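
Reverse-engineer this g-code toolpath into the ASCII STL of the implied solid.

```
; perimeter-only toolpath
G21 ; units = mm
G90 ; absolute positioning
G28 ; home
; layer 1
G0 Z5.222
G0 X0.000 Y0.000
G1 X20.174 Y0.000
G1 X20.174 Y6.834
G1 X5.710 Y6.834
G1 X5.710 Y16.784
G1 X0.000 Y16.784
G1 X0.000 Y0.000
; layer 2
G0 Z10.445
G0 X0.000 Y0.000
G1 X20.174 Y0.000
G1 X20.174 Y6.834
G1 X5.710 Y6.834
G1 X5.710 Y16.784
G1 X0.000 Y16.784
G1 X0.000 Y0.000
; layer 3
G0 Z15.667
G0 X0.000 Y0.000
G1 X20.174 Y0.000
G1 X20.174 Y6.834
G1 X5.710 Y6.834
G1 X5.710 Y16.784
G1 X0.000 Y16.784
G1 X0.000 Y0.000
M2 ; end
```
solid part
  facet normal 0.0000 0.0000 -1.0000
    outer loop
      vertex 20.174 6.834 0.000
      vertex 20.174 0.000 0.000
      vertex 0.000 0.000 0.000
    endloop
  endfacet
  facet normal 0.0000 0.0000 -1.0000
    outer loop
      vertex 5.710 6.834 0.000
      vertex 20.174 6.834 0.000
      vertex 0.000 0.000 0.000
    endloop
  endfacet
  facet normal 0.0000 0.0000 -1.0000
    outer loop
      vertex 5.710 16.784 0.000
      vertex 5.710 6.834 0.000
      vertex 0.000 0.000 0.000
    endloop
  endfacet
  facet normal 0.0000 0.0000 -1.0000
    outer loop
      vertex 0.000 16.784 0.000
      vertex 5.710 16.784 0.000
      vertex 0.000 0.000 0.000
    endloop
  endfacet
  facet normal 0.0000 0.0000 1.0000
    outer loop
      vertex 0.000 0.000 15.667
      vertex 20.174 0.000 15.667
      vertex 20.174 6.834 15.667
    endloop
  endfacet
  facet normal 0.0000 0.0000 1.0000
    outer loop
      vertex 0.000 0.000 15.667
      vertex 20.174 6.834 15.667
      vertex 5.710 6.834 15.667
    endloop
  endfacet
  facet normal 0.0000 0.0000 1.0000
    outer loop
      vertex 0.000 0.000 15.667
      vertex 5.710 6.834 15.667
      vertex 5.710 16.784 15.667
    endloop
  endfacet
  facet normal 0.0000 0.0000 1.0000
    outer loop
      vertex 0.000 0.000 15.667
      vertex 5.710 16.784 15.667
      vertex 0.000 16.784 15.667
    endloop
  endfacet
  facet normal 0.0000 -1.0000 0.0000
    outer loop
      vertex 0.000 0.000 0.000
      vertex 20.174 0.000 0.000
      vertex 20.174 0.000 15.667
    endloop
  endfacet
  facet normal 0.0000 -1.0000 0.0000
    outer loop
      vertex 0.000 0.000 0.000
      vertex 20.174 0.000 15.667
      vertex 0.000 0.000 15.667
    endloop
  endfacet
  facet normal 1.0000 0.0000 0.0000
    outer loop
      vertex 20.174 0.000 0.000
      vertex 20.174 6.834 0.000
      vertex 20.174 6.834 15.667
    endloop
  endfacet
  facet normal 1.0000 0.0000 0.0000
    outer loop
      vertex 20.174 0.000 0.000
      vertex 20.174 6.834 15.667
      vertex 20.174 0.000 15.667
    endloop
  endfacet
  facet normal 0.0000 1.0000 0.0000
    outer loop
      vertex 20.174 6.834 0.000
      vertex 5.710 6.834 0.000
      vertex 5.710 6.834 15.667
    endloop
  endfacet
  facet normal 0.0000 1.0000 0.0000
    outer loop
      vertex 20.174 6.834 0.000
      vertex 5.710 6.834 15.667
      vertex 20.174 6.834 15.667
    endloop
  endfacet
  facet normal 1.0000 0.0000 0.0000
    outer loop
      vertex 5.710 6.834 0.000
      vertex 5.710 16.784 0.000
      vertex 5.710 16.784 15.667
    endloop
  endfacet
  facet normal 1.0000 0.0000 0.0000
    outer loop
      vertex 5.710 6.834 0.000
      vertex 5.710 16.784 15.667
      vertex 5.710 6.834 15.667
    endloop
  endfacet
  facet normal 0.0000 1.0000 0.0000
    outer loop
      vertex 5.710 16.784 0.000
      vertex 0.000 16.784 0.000
      vertex 0.000 16.784 15.667
    endloop
  endfacet
  facet normal 0.0000 1.0000 0.0000
    outer loop
      vertex 5.710 16.784 0.000
      vertex 0.000 16.784 15.667
      vertex 5.710 16.784 15.667
    endloop
  endfacet
  facet normal -1.0000 0.0000 0.0000
    outer loop
      vertex 0.000 16.784 0.000
      vertex 0.000 0.000 0.000
      vertex 0.000 0.000 15.667
    endloop
  endfacet
  facet normal -1.0000 0.0000 0.0000
    outer loop
      vertex 0.000 16.784 0.000
      vertex 0.000 0.000 15.667
      vertex 0.000 16.784 15.667
    endloop
  endfacet
endsolid part

The G0 Z moves step by Δz≈5.222 mm. Every layer's G1 loop is the same polygon, so the solid is a straight extrusion of it from z=0 to z≈15.7. Closing with flat bottom and top caps and triangulating gives 20 facets — an L-shaped prism: outer 20.2 × 16.8 mm, arm thicknesses ≈ 6.83 mm (horizontal) and 5.71 mm (vertical), extruded 15.7 mm in z.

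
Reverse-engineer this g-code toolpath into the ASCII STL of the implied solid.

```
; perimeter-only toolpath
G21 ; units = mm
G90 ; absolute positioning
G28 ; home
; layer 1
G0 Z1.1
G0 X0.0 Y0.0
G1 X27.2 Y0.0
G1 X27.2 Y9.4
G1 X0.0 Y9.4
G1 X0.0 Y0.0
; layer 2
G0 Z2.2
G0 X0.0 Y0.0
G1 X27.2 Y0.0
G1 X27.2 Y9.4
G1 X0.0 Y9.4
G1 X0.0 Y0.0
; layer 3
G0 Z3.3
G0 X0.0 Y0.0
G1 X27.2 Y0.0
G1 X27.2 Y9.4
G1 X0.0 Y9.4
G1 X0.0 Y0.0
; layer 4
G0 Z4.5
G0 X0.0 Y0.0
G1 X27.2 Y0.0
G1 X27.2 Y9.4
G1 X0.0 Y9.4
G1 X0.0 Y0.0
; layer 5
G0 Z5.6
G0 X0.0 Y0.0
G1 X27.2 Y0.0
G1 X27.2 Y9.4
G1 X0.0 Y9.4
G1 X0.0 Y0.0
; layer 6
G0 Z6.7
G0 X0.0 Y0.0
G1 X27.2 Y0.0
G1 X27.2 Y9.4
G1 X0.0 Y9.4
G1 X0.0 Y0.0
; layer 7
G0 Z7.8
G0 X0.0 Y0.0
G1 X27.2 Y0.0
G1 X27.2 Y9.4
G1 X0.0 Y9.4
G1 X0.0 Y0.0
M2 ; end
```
solid part
  facet normal 0.0000 0.0000 -1.0000
    outer loop
      vertex 27.2 9.4 0.0
      vertex 27.2 0.0 0.0
      vertex 0.0 0.0 0.0
    endloop
  endfacet
  facet normal 0.0000 0.0000 -1.0000
    outer loop
      vertex 0.0 9.4 0.0
      vertex 27.2 9.4 0.0
      vertex 0.0 0.0 0.0
    endloop
  endfacet
  facet normal 0.0000 0.0000 1.0000
    outer loop
      vertex 0.0 0.0 7.8
      vertex 27.2 0.0 7.8
      vertex 27.2 9.4 7.8
    endloop
  endfacet
  facet normal 0.0000 0.0000 1.0000
    outer loop
      vertex 0.0 0.0 7.8
      vertex 27.2 9.4 7.8
      vertex 0.0 9.4 7.8
    endloop
  endfacet
  facet normal 0.0000 -1.0000 0.0000
    outer loop
      vertex 0.0 0.0 0.0
      vertex 27.2 0.0 0.0
      vertex 27.2 0.0 7.8
    endloop
  endfacet
  facet normal 0.0000 -1.0000 0.0000
    outer loop
      vertex 0.0 0.0 0.0
      vertex 27.2 0.0 7.8
      vertex 0.0 0.0 7.8
    endloop
  endfacet
  facet normal 0.0000 1.0000 0.0000
    outer loop
      vertex 27.2 9.4 7.8
      vertex 27.2 9.4 0.0
      vertex 0.0 9.4 0.0
    endloop
  endfacet
  facet normal 0.0000 1.0000 0.0000
    outer loop
      vertex 0.0 9.4 7.8
      vertex 27.2 9.4 7.8
      vertex 0.0 9.4 0.0
    endloop
  endfacet
  facet normal -1.0000 0.0000 0.0000
    outer loop
      vertex 0.0 9.4 7.8
      vertex 0.0 9.4 0.0
      vertex 0.0 0.0 0.0
    endloop
  endfacet
  facet normal -1.0000 0.0000 0.0000
    outer loop
      vertex 0.0 0.0 7.8
      vertex 0.0 9.4 7.8
      vertex 0.0 0.0 0.0
    endloop
  endfacet
  facet normal 1.0000 0.0000 0.0000
    outer loop
      vertex 27.2 0.0 0.0
      vertex 27.2 9.4 0.0
      vertex 27.2 9.4 7.8
    endloop
  endfacet
  facet normal 1.0000 0.0000 0.0000
    outer loop
      vertex 27.2 0.0 0.0
      vertex 27.2 9.4 7.8
      vertex 27.2 0.0 7.8
    endloop
  endfacet
endsolid part

The G0 Z moves step by Δz≈1.1 mm. Every layer's G1 loop is the same polygon, so the solid is a straight extrusion of it from z=0 to z≈7.8. Closing with flat bottom and top caps and triangulating gives 12 facets — a rectangular box, roughly 27.2 × 9.4 mm footprint and 7.8 mm tall.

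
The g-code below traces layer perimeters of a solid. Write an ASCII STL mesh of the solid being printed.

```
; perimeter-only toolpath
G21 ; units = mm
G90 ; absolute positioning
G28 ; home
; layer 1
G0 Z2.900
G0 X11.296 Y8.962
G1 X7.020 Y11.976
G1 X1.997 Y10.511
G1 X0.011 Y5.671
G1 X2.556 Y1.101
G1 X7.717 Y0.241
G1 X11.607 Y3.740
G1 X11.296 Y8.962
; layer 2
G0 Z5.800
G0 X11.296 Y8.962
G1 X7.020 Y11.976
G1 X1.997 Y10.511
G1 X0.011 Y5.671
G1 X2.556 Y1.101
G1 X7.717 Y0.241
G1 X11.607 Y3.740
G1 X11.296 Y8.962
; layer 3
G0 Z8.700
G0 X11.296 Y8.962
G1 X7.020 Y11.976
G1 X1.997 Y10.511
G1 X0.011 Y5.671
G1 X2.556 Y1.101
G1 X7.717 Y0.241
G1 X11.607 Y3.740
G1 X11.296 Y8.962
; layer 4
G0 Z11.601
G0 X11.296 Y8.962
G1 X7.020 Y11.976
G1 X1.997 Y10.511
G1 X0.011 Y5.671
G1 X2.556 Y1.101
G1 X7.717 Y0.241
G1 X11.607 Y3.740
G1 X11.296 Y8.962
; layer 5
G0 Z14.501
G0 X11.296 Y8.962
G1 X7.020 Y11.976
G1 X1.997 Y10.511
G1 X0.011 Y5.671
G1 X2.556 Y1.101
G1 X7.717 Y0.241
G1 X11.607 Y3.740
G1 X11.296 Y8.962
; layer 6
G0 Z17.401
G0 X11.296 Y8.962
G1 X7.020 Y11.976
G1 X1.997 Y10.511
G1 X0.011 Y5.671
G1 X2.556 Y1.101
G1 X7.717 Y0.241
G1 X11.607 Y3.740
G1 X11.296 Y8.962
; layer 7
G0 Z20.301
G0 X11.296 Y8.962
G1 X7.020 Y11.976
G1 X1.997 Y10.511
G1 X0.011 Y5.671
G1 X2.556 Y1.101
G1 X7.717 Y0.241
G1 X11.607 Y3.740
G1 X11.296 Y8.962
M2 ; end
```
solid part
  facet normal 0.0000 0.0000 -1.0000
    outer loop
      vertex 1.997 10.511 0.000
      vertex 7.020 11.976 0.000
      vertex 11.296 8.962 0.000
    endloop
  endfacet
  facet normal 0.0000 0.0000 -1.0000
    outer loop
      vertex 0.011 5.671 0.000
      vertex 1.997 10.511 0.000
      vertex 11.296 8.962 0.000
    endloop
  endfacet
  facet normal 0.0000 0.0000 -1.0000
    outer loop
      vertex 2.556 1.101 0.000
      vertex 0.011 5.671 0.000
      vertex 11.296 8.962 0.000
    endloop
  endfacet
  facet normal 0.0000 0.0000 -1.0000
    outer loop
      vertex 7.717 0.241 0.000
      vertex 2.556 1.101 0.000
      vertex 11.296 8.962 0.000
    endloop
  endfacet
  facet normal 0.0000 0.0000 -1.0000
    outer loop
      vertex 11.607 3.740 0.000
      vertex 7.717 0.241 0.000
      vertex 11.296 8.962 0.000
    endloop
  endfacet
  facet normal 0.0000 0.0000 1.0000
    outer loop
      vertex 11.296 8.962 20.301
      vertex 7.020 11.976 20.301
      vertex 1.997 10.511 20.301
    endloop
  endfacet
  facet normal 0.0000 0.0000 1.0000
    outer loop
      vertex 11.296 8.962 20.301
      vertex 1.997 10.511 20.301
      vertex 0.011 5.671 20.301
    endloop
  endfacet
  facet normal 0.0000 0.0000 1.0000
    outer loop
      vertex 11.296 8.962 20.301
      vertex 0.011 5.671 20.301
      vertex 2.556 1.101 20.301
    endloop
  endfacet
  facet normal 0.0000 0.0000 1.0000
    outer loop
      vertex 11.296 8.962 20.301
      vertex 2.556 1.101 20.301
      vertex 7.717 0.241 20.301
    endloop
  endfacet
  facet normal 0.0000 0.0000 1.0000
    outer loop
      vertex 11.296 8.962 20.301
      vertex 7.717 0.241 20.301
      vertex 11.607 3.740 20.301
    endloop
  endfacet
  facet normal 0.5761 0.8174 0.0000
    outer loop
      vertex 11.296 8.962 0.000
      vertex 7.020 11.976 0.000
      vertex 7.020 11.976 20.301
    endloop
  endfacet
  facet normal 0.5761 0.8174 0.0000
    outer loop
      vertex 11.296 8.962 0.000
      vertex 7.020 11.976 20.301
      vertex 11.296 8.962 20.301
    endloop
  endfacet
  facet normal -0.2800 0.9600 0.0000
    outer loop
      vertex 7.020 11.976 0.000
      vertex 1.997 10.511 0.000
      vertex 1.997 10.511 20.301
    endloop
  endfacet
  facet normal -0.2800 0.9600 0.0000
    outer loop
      vertex 7.020 11.976 0.000
      vertex 1.997 10.511 20.301
      vertex 7.020 11.976 20.301
    endloop
  endfacet
  facet normal -0.9251 0.3796 0.0000
    outer loop
      vertex 1.997 10.511 0.000
      vertex 0.011 5.671 0.000
      vertex 0.011 5.671 20.301
    endloop
  endfacet
  facet normal -0.9251 0.3796 0.0000
    outer loop
      vertex 1.997 10.511 0.000
      vertex 0.011 5.671 20.301
      vertex 1.997 10.511 20.301
    endloop
  endfacet
  facet normal -0.8737 -0.4865 0.0000
    outer loop
      vertex 0.011 5.671 0.000
      vertex 2.556 1.101 0.000
      vertex 2.556 1.101 20.301
    endloop
  endfacet
  facet normal -0.8737 -0.4865 0.0000
    outer loop
      vertex 0.011 5.671 0.000
      vertex 2.556 1.101 20.301
      vertex 0.011 5.671 20.301
    endloop
  endfacet
  facet normal -0.1644 -0.9864 0.0000
    outer loop
      vertex 2.556 1.101 0.000
      vertex 7.717 0.241 0.000
      vertex 7.717 0.241 20.301
    endloop
  endfacet
  facet normal -0.1644 -0.9864 0.0000
    outer loop
      vertex 2.556 1.101 0.000
      vertex 7.717 0.241 20.301
      vertex 2.556 1.101 20.301
    endloop
  endfacet
  facet normal 0.6688 -0.7435 0.0000
    outer loop
      vertex 7.717 0.241 0.000
      vertex 11.607 3.740 0.000
      vertex 11.607 3.740 20.301
    endloop
  endfacet
  facet normal 0.6688 -0.7435 0.0000
    outer loop
      vertex 7.717 0.241 0.000
      vertex 11.607 3.740 20.301
      vertex 7.717 0.241 20.301
    endloop
  endfacet
  facet normal 0.9982 0.0595 0.0000
    outer loop
      vertex 11.607 3.740 0.000
      vertex 11.296 8.962 0.000
      vertex 11.296 8.962 20.301
    endloop
  endfacet
  facet normal 0.9982 0.0595 0.0000
    outer loop
      vertex 11.607 3.740 0.000
      vertex 11.296 8.962 20.301
      vertex 11.607 3.740 20.301
    endloop
  endfacet
endsolid part

The G0 Z moves step by Δz≈2.900 mm. Every layer's G1 loop is the same polygon, so the solid is a straight extrusion of it from z=0 to z≈20.3. Closing with flat bottom and top caps and triangulating gives 24 facets — a regular 7-sided prism (a cylinder approximated with 7 flat sides), circumscribed radius ≈ 6.03 mm, height ≈ 20.3 mm.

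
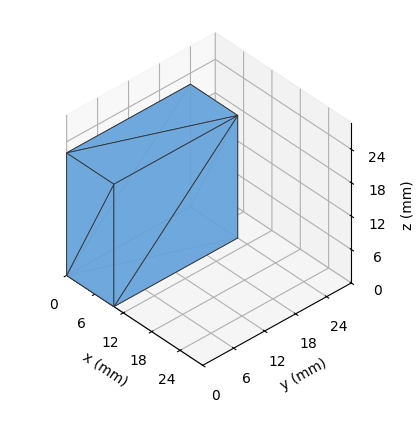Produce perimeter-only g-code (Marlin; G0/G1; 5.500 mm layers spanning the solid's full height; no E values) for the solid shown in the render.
Reading the render: the shape is a rectangular box, roughly 10 × 24 mm footprint and 22 mm tall (dimensions read to the nearest mm from the axis ticks). For the g-code, the solid's height is divided into equal slices at the stated Δz and each level perimeter traced with G1 moves after a G0 lift.

; perimeter-only toolpath
G21 ; units = mm
G90 ; absolute positioning
G28 ; home
; layer 1
G0 Z5.500
G0 X0.000 Y0.000
G1 X10.000 Y0.000
G1 X10.000 Y24.000
G1 X0.000 Y24.000
G1 X0.000 Y0.000
; layer 2
G0 Z11.000
G0 X0.000 Y0.000
G1 X10.000 Y0.000
G1 X10.000 Y24.000
G1 X0.000 Y24.000
G1 X0.000 Y0.000
; layer 3
G0 Z16.500
G0 X0.000 Y0.000
G1 X10.000 Y0.000
G1 X10.000 Y24.000
G1 X0.000 Y24.000
G1 X0.000 Y0.000
; layer 4
G0 Z22.000
G0 X0.000 Y0.000
G1 X10.000 Y0.000
G1 X10.000 Y24.000
G1 X0.000 Y24.000
G1 X0.000 Y0.000
M2 ; end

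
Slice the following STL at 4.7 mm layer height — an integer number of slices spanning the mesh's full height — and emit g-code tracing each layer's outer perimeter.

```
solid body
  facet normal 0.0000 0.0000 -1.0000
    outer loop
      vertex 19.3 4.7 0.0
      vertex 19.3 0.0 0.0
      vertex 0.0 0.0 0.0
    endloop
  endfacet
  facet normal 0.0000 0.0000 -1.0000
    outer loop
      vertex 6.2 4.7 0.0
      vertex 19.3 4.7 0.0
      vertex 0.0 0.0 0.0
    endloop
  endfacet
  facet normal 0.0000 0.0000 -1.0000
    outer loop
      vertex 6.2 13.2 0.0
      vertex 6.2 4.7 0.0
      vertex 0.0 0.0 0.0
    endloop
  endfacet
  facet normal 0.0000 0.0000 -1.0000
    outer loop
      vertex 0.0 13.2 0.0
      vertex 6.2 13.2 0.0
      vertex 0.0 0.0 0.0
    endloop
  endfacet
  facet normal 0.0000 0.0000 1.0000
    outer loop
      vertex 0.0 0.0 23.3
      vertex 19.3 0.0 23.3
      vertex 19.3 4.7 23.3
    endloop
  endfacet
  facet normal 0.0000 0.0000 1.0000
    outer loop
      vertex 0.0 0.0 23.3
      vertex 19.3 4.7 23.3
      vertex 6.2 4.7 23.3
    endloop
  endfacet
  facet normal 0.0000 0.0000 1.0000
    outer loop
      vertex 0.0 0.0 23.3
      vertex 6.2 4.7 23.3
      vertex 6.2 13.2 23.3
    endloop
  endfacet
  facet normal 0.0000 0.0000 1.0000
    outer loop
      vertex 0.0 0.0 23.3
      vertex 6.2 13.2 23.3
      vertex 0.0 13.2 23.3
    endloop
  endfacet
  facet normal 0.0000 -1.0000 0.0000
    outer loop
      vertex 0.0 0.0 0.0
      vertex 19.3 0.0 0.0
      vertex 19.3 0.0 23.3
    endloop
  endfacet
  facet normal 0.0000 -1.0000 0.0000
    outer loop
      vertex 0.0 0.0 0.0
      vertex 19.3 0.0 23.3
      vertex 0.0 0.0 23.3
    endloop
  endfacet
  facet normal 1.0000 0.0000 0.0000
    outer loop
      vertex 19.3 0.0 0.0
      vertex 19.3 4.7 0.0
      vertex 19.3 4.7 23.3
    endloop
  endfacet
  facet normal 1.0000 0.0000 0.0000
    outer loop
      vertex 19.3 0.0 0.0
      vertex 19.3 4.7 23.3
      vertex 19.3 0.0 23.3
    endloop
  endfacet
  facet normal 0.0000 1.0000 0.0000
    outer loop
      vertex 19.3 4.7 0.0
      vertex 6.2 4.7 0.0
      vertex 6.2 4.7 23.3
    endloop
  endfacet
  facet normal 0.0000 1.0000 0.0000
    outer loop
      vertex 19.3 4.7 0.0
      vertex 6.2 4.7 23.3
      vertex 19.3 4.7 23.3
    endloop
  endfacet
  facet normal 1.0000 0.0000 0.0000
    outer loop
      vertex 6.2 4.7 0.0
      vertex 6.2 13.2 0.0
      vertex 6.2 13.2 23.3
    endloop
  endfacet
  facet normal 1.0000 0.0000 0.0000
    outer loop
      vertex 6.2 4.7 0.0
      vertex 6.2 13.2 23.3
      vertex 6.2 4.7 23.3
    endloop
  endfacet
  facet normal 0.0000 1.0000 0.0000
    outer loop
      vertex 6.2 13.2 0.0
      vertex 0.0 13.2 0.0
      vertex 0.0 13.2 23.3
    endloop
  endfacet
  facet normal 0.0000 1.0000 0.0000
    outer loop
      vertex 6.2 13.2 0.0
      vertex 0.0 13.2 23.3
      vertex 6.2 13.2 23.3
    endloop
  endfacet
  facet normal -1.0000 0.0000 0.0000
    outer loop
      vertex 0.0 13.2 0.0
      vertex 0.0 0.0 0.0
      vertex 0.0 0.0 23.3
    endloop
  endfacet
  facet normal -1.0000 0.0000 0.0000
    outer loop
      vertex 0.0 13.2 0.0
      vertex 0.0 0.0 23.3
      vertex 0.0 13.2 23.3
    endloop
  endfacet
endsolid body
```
; perimeter-only toolpath
G21 ; units = mm
G90 ; absolute positioning
G28 ; home
; layer 1
G0 Z4.7
G0 X0.0 Y0.0
G1 X19.3 Y0.0
G1 X19.3 Y4.7
G1 X6.2 Y4.7
G1 X6.2 Y13.2
G1 X0.0 Y13.2
G1 X0.0 Y0.0
; layer 2
G0 Z9.3
G0 X0.0 Y0.0
G1 X19.3 Y0.0
G1 X19.3 Y4.7
G1 X6.2 Y4.7
G1 X6.2 Y13.2
G1 X0.0 Y13.2
G1 X0.0 Y0.0
; layer 3
G0 Z14.0
G0 X0.0 Y0.0
G1 X19.3 Y0.0
G1 X19.3 Y4.7
G1 X6.2 Y4.7
G1 X6.2 Y13.2
G1 X0.0 Y13.2
G1 X0.0 Y0.0
; layer 4
G0 Z18.6
G0 X0.0 Y0.0
G1 X19.3 Y0.0
G1 X19.3 Y4.7
G1 X6.2 Y4.7
G1 X6.2 Y13.2
G1 X0.0 Y13.2
G1 X0.0 Y0.0
; layer 5
G0 Z23.3
G0 X0.0 Y0.0
G1 X19.3 Y0.0
G1 X19.3 Y4.7
G1 X6.2 Y4.7
G1 X6.2 Y13.2
G1 X0.0 Y13.2
G1 X0.0 Y0.0
M2 ; end

The solid is an L-shaped prism: outer 19.3 × 13.2 mm, arm thicknesses ≈ 4.7 mm (horizontal) and 6.2 mm (vertical), extruded 23.3 mm in z. Slicing at Δz = 4.7 mm — 5 equal slices spanning the solid's height, so layer i sits at z = i·h/5 — gives 5 non-empty perimeters. Each is a 6-segment closed polygon; G0 lifts to the layer z and rapids to the start vertex, then G1 traces the edges.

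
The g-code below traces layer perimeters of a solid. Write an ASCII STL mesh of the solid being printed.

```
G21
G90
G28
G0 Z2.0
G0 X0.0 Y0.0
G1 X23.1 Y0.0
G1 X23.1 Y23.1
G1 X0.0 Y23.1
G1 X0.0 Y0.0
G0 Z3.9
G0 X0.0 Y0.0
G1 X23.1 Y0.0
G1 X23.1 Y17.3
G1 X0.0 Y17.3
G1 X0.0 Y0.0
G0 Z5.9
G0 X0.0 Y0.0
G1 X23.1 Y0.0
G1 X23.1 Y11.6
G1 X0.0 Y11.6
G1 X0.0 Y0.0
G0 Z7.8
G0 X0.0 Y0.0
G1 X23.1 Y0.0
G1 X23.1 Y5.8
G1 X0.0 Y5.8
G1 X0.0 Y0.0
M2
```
solid part
  facet normal 0.0000 0.0000 -1.0000
    outer loop
      vertex 23.1 28.9 0.0
      vertex 23.1 0.0 0.0
      vertex 0.0 0.0 0.0
    endloop
  endfacet
  facet normal 0.0000 0.0000 -1.0000
    outer loop
      vertex 0.0 28.9 0.0
      vertex 23.1 28.9 0.0
      vertex 0.0 0.0 0.0
    endloop
  endfacet
  facet normal 0.0000 -1.0000 0.0000
    outer loop
      vertex 0.0 0.0 0.0
      vertex 23.1 0.0 0.0
      vertex 23.1 0.0 9.8
    endloop
  endfacet
  facet normal 0.0000 -1.0000 0.0000
    outer loop
      vertex 0.0 0.0 0.0
      vertex 23.1 0.0 9.8
      vertex 0.0 0.0 9.8
    endloop
  endfacet
  facet normal 0.0000 0.3211 0.9470
    outer loop
      vertex 0.0 0.0 9.8
      vertex 23.1 0.0 9.8
      vertex 23.1 28.9 0.0
    endloop
  endfacet
  facet normal 0.0000 0.3211 0.9470
    outer loop
      vertex 0.0 0.0 9.8
      vertex 23.1 28.9 0.0
      vertex 0.0 28.9 0.0
    endloop
  endfacet
  facet normal -1.0000 0.0000 0.0000
    outer loop
      vertex 0.0 0.0 9.8
      vertex 0.0 28.9 0.0
      vertex 0.0 0.0 0.0
    endloop
  endfacet
  facet normal 1.0000 0.0000 0.0000
    outer loop
      vertex 23.1 0.0 0.0
      vertex 23.1 28.9 0.0
      vertex 23.1 0.0 9.8
    endloop
  endfacet
endsolid part

The G0 Z moves step by Δz≈2.0 mm. The G1 loops shrink linearly with z, so the solid tapers from its base footprint up to z≈9.8. Closing with a flat bottom cap and the tapered top and triangulating gives 8 facets — a wedge (ramp): 23.1 × 28.9 mm base, rising to 9.8 mm along the y=0 edge and sloping linearly to z=0 at y=28.9.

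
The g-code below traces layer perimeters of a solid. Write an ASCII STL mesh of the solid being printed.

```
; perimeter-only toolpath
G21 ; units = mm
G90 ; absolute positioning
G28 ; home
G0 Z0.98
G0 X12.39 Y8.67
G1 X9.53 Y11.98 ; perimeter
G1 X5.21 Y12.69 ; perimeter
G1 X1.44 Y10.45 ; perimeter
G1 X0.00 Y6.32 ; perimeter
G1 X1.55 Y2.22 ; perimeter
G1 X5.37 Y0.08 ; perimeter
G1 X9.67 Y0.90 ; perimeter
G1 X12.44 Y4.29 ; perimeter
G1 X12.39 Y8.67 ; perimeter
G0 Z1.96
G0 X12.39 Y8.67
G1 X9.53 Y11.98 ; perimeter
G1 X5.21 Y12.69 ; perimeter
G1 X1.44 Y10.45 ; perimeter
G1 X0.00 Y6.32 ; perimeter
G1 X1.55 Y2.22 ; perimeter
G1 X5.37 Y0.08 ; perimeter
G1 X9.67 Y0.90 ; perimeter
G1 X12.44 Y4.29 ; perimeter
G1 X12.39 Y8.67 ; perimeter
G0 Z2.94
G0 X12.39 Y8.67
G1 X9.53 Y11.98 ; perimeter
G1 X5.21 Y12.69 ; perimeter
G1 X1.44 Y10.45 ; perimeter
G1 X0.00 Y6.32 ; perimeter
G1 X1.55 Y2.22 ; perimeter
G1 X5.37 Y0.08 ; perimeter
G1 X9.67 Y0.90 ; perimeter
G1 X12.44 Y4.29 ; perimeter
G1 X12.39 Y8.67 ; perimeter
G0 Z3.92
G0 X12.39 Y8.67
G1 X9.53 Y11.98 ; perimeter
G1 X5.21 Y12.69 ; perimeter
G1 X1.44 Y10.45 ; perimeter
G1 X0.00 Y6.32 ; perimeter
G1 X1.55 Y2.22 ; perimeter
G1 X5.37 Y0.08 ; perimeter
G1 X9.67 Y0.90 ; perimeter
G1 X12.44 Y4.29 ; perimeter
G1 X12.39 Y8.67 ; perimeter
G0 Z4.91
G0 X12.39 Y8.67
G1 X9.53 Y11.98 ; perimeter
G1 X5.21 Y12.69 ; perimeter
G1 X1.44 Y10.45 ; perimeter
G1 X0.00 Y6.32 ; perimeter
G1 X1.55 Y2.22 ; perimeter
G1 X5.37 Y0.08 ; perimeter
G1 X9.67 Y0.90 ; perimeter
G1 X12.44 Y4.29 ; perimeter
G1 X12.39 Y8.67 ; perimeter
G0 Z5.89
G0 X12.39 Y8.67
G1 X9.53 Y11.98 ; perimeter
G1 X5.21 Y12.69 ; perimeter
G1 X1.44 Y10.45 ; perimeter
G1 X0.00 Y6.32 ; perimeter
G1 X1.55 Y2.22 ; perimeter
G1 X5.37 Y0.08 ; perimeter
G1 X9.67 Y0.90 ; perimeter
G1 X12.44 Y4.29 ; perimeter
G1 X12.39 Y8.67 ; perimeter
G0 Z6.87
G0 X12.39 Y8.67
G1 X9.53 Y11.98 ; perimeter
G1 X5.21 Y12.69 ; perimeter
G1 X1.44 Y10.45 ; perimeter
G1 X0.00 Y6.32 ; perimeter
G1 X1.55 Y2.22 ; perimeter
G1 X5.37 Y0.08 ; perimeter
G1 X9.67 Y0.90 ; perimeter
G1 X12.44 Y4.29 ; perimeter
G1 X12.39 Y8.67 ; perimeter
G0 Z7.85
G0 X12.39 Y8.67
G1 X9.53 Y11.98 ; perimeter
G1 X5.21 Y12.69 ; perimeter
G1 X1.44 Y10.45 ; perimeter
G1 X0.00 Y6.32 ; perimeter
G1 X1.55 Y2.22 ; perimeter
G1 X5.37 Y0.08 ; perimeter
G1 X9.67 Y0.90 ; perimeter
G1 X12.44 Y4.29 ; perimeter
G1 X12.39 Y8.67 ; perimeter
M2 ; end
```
solid part
  facet normal 0.0000 0.0000 -1.0000
    outer loop
      vertex 5.21 12.69 0.00
      vertex 9.53 11.98 0.00
      vertex 12.39 8.67 0.00
    endloop
  endfacet
  facet normal 0.0000 0.0000 -1.0000
    outer loop
      vertex 1.44 10.45 0.00
      vertex 5.21 12.69 0.00
      vertex 12.39 8.67 0.00
    endloop
  endfacet
  facet normal 0.0000 0.0000 -1.0000
    outer loop
      vertex 0.00 6.32 0.00
      vertex 1.44 10.45 0.00
      vertex 12.39 8.67 0.00
    endloop
  endfacet
  facet normal 0.0000 0.0000 -1.0000
    outer loop
      vertex 1.55 2.22 0.00
      vertex 0.00 6.32 0.00
      vertex 12.39 8.67 0.00
    endloop
  endfacet
  facet normal 0.0000 0.0000 -1.0000
    outer loop
      vertex 5.37 0.08 0.00
      vertex 1.55 2.22 0.00
      vertex 12.39 8.67 0.00
    endloop
  endfacet
  facet normal 0.0000 0.0000 -1.0000
    outer loop
      vertex 9.67 0.90 0.00
      vertex 5.37 0.08 0.00
      vertex 12.39 8.67 0.00
    endloop
  endfacet
  facet normal 0.0000 0.0000 -1.0000
    outer loop
      vertex 12.44 4.29 0.00
      vertex 9.67 0.90 0.00
      vertex 12.39 8.67 0.00
    endloop
  endfacet
  facet normal 0.0000 0.0000 1.0000
    outer loop
      vertex 12.39 8.67 7.85
      vertex 9.53 11.98 7.85
      vertex 5.21 12.69 7.85
    endloop
  endfacet
  facet normal 0.0000 0.0000 1.0000
    outer loop
      vertex 12.39 8.67 7.85
      vertex 5.21 12.69 7.85
      vertex 1.44 10.45 7.85
    endloop
  endfacet
  facet normal 0.0000 0.0000 1.0000
    outer loop
      vertex 12.39 8.67 7.85
      vertex 1.44 10.45 7.85
      vertex 0.00 6.32 7.85
    endloop
  endfacet
  facet normal 0.0000 0.0000 1.0000
    outer loop
      vertex 12.39 8.67 7.85
      vertex 0.00 6.32 7.85
      vertex 1.55 2.22 7.85
    endloop
  endfacet
  facet normal 0.0000 0.0000 1.0000
    outer loop
      vertex 12.39 8.67 7.85
      vertex 1.55 2.22 7.85
      vertex 5.37 0.08 7.85
    endloop
  endfacet
  facet normal 0.0000 0.0000 1.0000
    outer loop
      vertex 12.39 8.67 7.85
      vertex 5.37 0.08 7.85
      vertex 9.67 0.90 7.85
    endloop
  endfacet
  facet normal 0.0000 0.0000 1.0000
    outer loop
      vertex 12.39 8.67 7.85
      vertex 9.67 0.90 7.85
      vertex 12.44 4.29 7.85
    endloop
  endfacet
  facet normal 0.7567 0.6538 0.0000
    outer loop
      vertex 12.39 8.67 0.00
      vertex 9.53 11.98 0.00
      vertex 9.53 11.98 7.85
    endloop
  endfacet
  facet normal 0.7567 0.6538 0.0000
    outer loop
      vertex 12.39 8.67 0.00
      vertex 9.53 11.98 7.85
      vertex 12.39 8.67 7.85
    endloop
  endfacet
  facet normal 0.1622 0.9868 0.0000
    outer loop
      vertex 9.53 11.98 0.00
      vertex 5.21 12.69 0.00
      vertex 5.21 12.69 7.85
    endloop
  endfacet
  facet normal 0.1622 0.9868 0.0000
    outer loop
      vertex 9.53 11.98 0.00
      vertex 5.21 12.69 7.85
      vertex 9.53 11.98 7.85
    endloop
  endfacet
  facet normal -0.5108 0.8597 0.0000
    outer loop
      vertex 5.21 12.69 0.00
      vertex 1.44 10.45 0.00
      vertex 1.44 10.45 7.85
    endloop
  endfacet
  facet normal -0.5108 0.8597 0.0000
    outer loop
      vertex 5.21 12.69 0.00
      vertex 1.44 10.45 7.85
      vertex 5.21 12.69 7.85
    endloop
  endfacet
  facet normal -0.9442 0.3292 0.0000
    outer loop
      vertex 1.44 10.45 0.00
      vertex 0.00 6.32 0.00
      vertex 0.00 6.32 7.85
    endloop
  endfacet
  facet normal -0.9442 0.3292 0.0000
    outer loop
      vertex 1.44 10.45 0.00
      vertex 0.00 6.32 7.85
      vertex 1.44 10.45 7.85
    endloop
  endfacet
  facet normal -0.9354 -0.3536 0.0000
    outer loop
      vertex 0.00 6.32 0.00
      vertex 1.55 2.22 0.00
      vertex 1.55 2.22 7.85
    endloop
  endfacet
  facet normal -0.9354 -0.3536 0.0000
    outer loop
      vertex 0.00 6.32 0.00
      vertex 1.55 2.22 7.85
      vertex 0.00 6.32 7.85
    endloop
  endfacet
  facet normal -0.4887 -0.8724 0.0000
    outer loop
      vertex 1.55 2.22 0.00
      vertex 5.37 0.08 0.00
      vertex 5.37 0.08 7.85
    endloop
  endfacet
  facet normal -0.4887 -0.8724 0.0000
    outer loop
      vertex 1.55 2.22 0.00
      vertex 5.37 0.08 7.85
      vertex 1.55 2.22 7.85
    endloop
  endfacet
  facet normal 0.1873 -0.9823 0.0000
    outer loop
      vertex 5.37 0.08 0.00
      vertex 9.67 0.90 0.00
      vertex 9.67 0.90 7.85
    endloop
  endfacet
  facet normal 0.1873 -0.9823 0.0000
    outer loop
      vertex 5.37 0.08 0.00
      vertex 9.67 0.90 7.85
      vertex 5.37 0.08 7.85
    endloop
  endfacet
  facet normal 0.7744 -0.6327 0.0000
    outer loop
      vertex 9.67 0.90 0.00
      vertex 12.44 4.29 0.00
      vertex 12.44 4.29 7.85
    endloop
  endfacet
  facet normal 0.7744 -0.6327 0.0000
    outer loop
      vertex 9.67 0.90 0.00
      vertex 12.44 4.29 7.85
      vertex 9.67 0.90 7.85
    endloop
  endfacet
  facet normal 0.9999 0.0114 0.0000
    outer loop
      vertex 12.44 4.29 0.00
      vertex 12.39 8.67 0.00
      vertex 12.39 8.67 7.85
    endloop
  endfacet
  facet normal 0.9999 0.0114 0.0000
    outer loop
      vertex 12.44 4.29 0.00
      vertex 12.39 8.67 7.85
      vertex 12.44 4.29 7.85
    endloop
  endfacet
endsolid part

The G0 Z moves step by Δz≈0.98 mm. Every layer's G1 loop is the same polygon, so the solid is a straight extrusion of it from z=0 to z≈7.85. Closing with flat bottom and top caps and triangulating gives 32 facets — a regular 9-sided prism (a cylinder approximated with 9 flat sides), circumscribed radius ≈ 6.4 mm, height ≈ 7.85 mm.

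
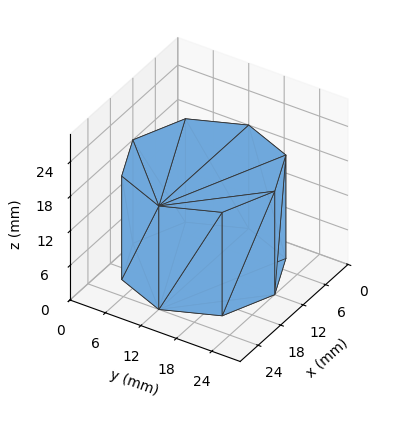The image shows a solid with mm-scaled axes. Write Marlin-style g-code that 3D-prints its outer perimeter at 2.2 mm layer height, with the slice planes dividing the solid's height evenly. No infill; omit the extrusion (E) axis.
Reading the render: the shape is a regular 8-sided prism (a cylinder approximated with 8 flat sides), circumscribed radius ≈ 12 mm, height ≈ 18 mm (dimensions read to the nearest mm from the axis ticks). For the g-code, the solid's height is divided into equal slices at the stated Δz and each level perimeter traced with G1 moves after a G0 lift.

; perimeter-only toolpath
G21 ; units = mm
G90 ; absolute positioning
G28 ; home
; layer 1
G0 Z2.2
G0 X24.0 Y12.0
G1 X20.5 Y20.5
G1 X12.0 Y24.0
G1 X3.5 Y20.5
G1 X0.0 Y12.0
G1 X3.5 Y3.5
G1 X12.0 Y0.0
G1 X20.5 Y3.5
G1 X24.0 Y12.0
; layer 2
G0 Z4.5
G0 X24.0 Y12.0
G1 X20.5 Y20.5
G1 X12.0 Y24.0
G1 X3.5 Y20.5
G1 X0.0 Y12.0
G1 X3.5 Y3.5
G1 X12.0 Y0.0
G1 X20.5 Y3.5
G1 X24.0 Y12.0
; layer 3
G0 Z6.8
G0 X24.0 Y12.0
G1 X20.5 Y20.5
G1 X12.0 Y24.0
G1 X3.5 Y20.5
G1 X0.0 Y12.0
G1 X3.5 Y3.5
G1 X12.0 Y0.0
G1 X20.5 Y3.5
G1 X24.0 Y12.0
; layer 4
G0 Z9.0
G0 X24.0 Y12.0
G1 X20.5 Y20.5
G1 X12.0 Y24.0
G1 X3.5 Y20.5
G1 X0.0 Y12.0
G1 X3.5 Y3.5
G1 X12.0 Y0.0
G1 X20.5 Y3.5
G1 X24.0 Y12.0
; layer 5
G0 Z11.2
G0 X24.0 Y12.0
G1 X20.5 Y20.5
G1 X12.0 Y24.0
G1 X3.5 Y20.5
G1 X0.0 Y12.0
G1 X3.5 Y3.5
G1 X12.0 Y0.0
G1 X20.5 Y3.5
G1 X24.0 Y12.0
; layer 6
G0 Z13.5
G0 X24.0 Y12.0
G1 X20.5 Y20.5
G1 X12.0 Y24.0
G1 X3.5 Y20.5
G1 X0.0 Y12.0
G1 X3.5 Y3.5
G1 X12.0 Y0.0
G1 X20.5 Y3.5
G1 X24.0 Y12.0
; layer 7
G0 Z15.8
G0 X24.0 Y12.0
G1 X20.5 Y20.5
G1 X12.0 Y24.0
G1 X3.5 Y20.5
G1 X0.0 Y12.0
G1 X3.5 Y3.5
G1 X12.0 Y0.0
G1 X20.5 Y3.5
G1 X24.0 Y12.0
; layer 8
G0 Z18.0
G0 X24.0 Y12.0
G1 X20.5 Y20.5
G1 X12.0 Y24.0
G1 X3.5 Y20.5
G1 X0.0 Y12.0
G1 X3.5 Y3.5
G1 X12.0 Y0.0
G1 X20.5 Y3.5
G1 X24.0 Y12.0
M2 ; end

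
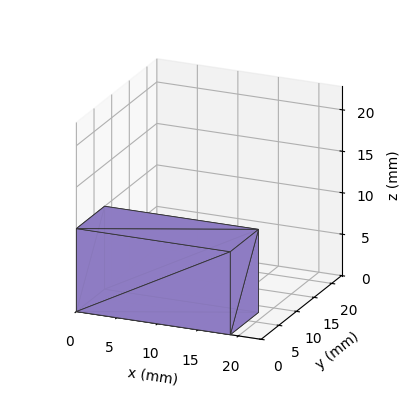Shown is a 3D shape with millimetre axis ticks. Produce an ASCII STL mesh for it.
Reading the render: the shape is a rectangular box, roughly 19 × 8 mm footprint and 10 mm tall (dimensions read to the nearest mm from the axis ticks). For the STL, each face is triangulated and given an outward normal.

solid part
  facet normal 0.0000 0.0000 -1.0000
    outer loop
      vertex 19.000 8.000 0.000
      vertex 19.000 0.000 0.000
      vertex 0.000 0.000 0.000
    endloop
  endfacet
  facet normal 0.0000 0.0000 -1.0000
    outer loop
      vertex 0.000 8.000 0.000
      vertex 19.000 8.000 0.000
      vertex 0.000 0.000 0.000
    endloop
  endfacet
  facet normal 0.0000 0.0000 1.0000
    outer loop
      vertex 0.000 0.000 10.000
      vertex 19.000 0.000 10.000
      vertex 19.000 8.000 10.000
    endloop
  endfacet
  facet normal 0.0000 0.0000 1.0000
    outer loop
      vertex 0.000 0.000 10.000
      vertex 19.000 8.000 10.000
      vertex 0.000 8.000 10.000
    endloop
  endfacet
  facet normal 0.0000 -1.0000 0.0000
    outer loop
      vertex 0.000 0.000 0.000
      vertex 19.000 0.000 0.000
      vertex 19.000 0.000 10.000
    endloop
  endfacet
  facet normal 0.0000 -1.0000 0.0000
    outer loop
      vertex 0.000 0.000 0.000
      vertex 19.000 0.000 10.000
      vertex 0.000 0.000 10.000
    endloop
  endfacet
  facet normal 0.0000 1.0000 0.0000
    outer loop
      vertex 19.000 8.000 10.000
      vertex 19.000 8.000 0.000
      vertex 0.000 8.000 0.000
    endloop
  endfacet
  facet normal 0.0000 1.0000 0.0000
    outer loop
      vertex 0.000 8.000 10.000
      vertex 19.000 8.000 10.000
      vertex 0.000 8.000 0.000
    endloop
  endfacet
  facet normal -1.0000 0.0000 0.0000
    outer loop
      vertex 0.000 8.000 10.000
      vertex 0.000 8.000 0.000
      vertex 0.000 0.000 0.000
    endloop
  endfacet
  facet normal -1.0000 0.0000 0.0000
    outer loop
      vertex 0.000 0.000 10.000
      vertex 0.000 8.000 10.000
      vertex 0.000 0.000 0.000
    endloop
  endfacet
  facet normal 1.0000 0.0000 0.0000
    outer loop
      vertex 19.000 0.000 0.000
      vertex 19.000 8.000 0.000
      vertex 19.000 8.000 10.000
    endloop
  endfacet
  facet normal 1.0000 0.0000 0.0000
    outer loop
      vertex 19.000 0.000 0.000
      vertex 19.000 8.000 10.000
      vertex 19.000 0.000 10.000
    endloop
  endfacet
endsolid part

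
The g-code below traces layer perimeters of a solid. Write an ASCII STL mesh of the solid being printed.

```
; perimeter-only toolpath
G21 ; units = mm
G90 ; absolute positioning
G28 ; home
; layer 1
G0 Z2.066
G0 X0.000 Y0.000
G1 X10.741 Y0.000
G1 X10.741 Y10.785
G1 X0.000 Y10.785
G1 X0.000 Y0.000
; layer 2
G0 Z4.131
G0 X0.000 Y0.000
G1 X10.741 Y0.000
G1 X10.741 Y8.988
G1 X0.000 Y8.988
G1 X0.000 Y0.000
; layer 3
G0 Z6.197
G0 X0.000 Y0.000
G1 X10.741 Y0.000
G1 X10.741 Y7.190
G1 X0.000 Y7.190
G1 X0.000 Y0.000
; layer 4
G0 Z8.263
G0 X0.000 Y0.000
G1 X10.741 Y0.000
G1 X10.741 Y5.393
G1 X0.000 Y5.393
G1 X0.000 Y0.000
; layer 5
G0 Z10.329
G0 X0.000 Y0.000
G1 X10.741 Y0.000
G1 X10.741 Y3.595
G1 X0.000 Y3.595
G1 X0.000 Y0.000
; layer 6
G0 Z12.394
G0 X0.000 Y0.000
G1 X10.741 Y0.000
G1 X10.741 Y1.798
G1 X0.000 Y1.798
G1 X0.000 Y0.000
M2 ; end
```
solid part
  facet normal 0.0000 0.0000 -1.0000
    outer loop
      vertex 10.741 12.583 0.000
      vertex 10.741 0.000 0.000
      vertex 0.000 0.000 0.000
    endloop
  endfacet
  facet normal 0.0000 0.0000 -1.0000
    outer loop
      vertex 0.000 12.583 0.000
      vertex 10.741 12.583 0.000
      vertex 0.000 0.000 0.000
    endloop
  endfacet
  facet normal 0.0000 -1.0000 0.0000
    outer loop
      vertex 0.000 0.000 0.000
      vertex 10.741 0.000 0.000
      vertex 10.741 0.000 14.460
    endloop
  endfacet
  facet normal 0.0000 -1.0000 0.0000
    outer loop
      vertex 0.000 0.000 0.000
      vertex 10.741 0.000 14.460
      vertex 0.000 0.000 14.460
    endloop
  endfacet
  facet normal 0.0000 0.7544 0.6564
    outer loop
      vertex 0.000 0.000 14.460
      vertex 10.741 0.000 14.460
      vertex 10.741 12.583 0.000
    endloop
  endfacet
  facet normal 0.0000 0.7544 0.6564
    outer loop
      vertex 0.000 0.000 14.460
      vertex 10.741 12.583 0.000
      vertex 0.000 12.583 0.000
    endloop
  endfacet
  facet normal -1.0000 0.0000 0.0000
    outer loop
      vertex 0.000 0.000 14.460
      vertex 0.000 12.583 0.000
      vertex 0.000 0.000 0.000
    endloop
  endfacet
  facet normal 1.0000 0.0000 0.0000
    outer loop
      vertex 10.741 0.000 0.000
      vertex 10.741 12.583 0.000
      vertex 10.741 0.000 14.460
    endloop
  endfacet
endsolid part

The G0 Z moves step by Δz≈2.066 mm. The G1 loops shrink linearly with z, so the solid tapers from its base footprint up to z≈14.5. Closing with a flat bottom cap and the tapered top and triangulating gives 8 facets — a wedge (ramp): 10.7 × 12.6 mm base, rising to 14.5 mm along the y=0 edge and sloping linearly to z=0 at y=12.6.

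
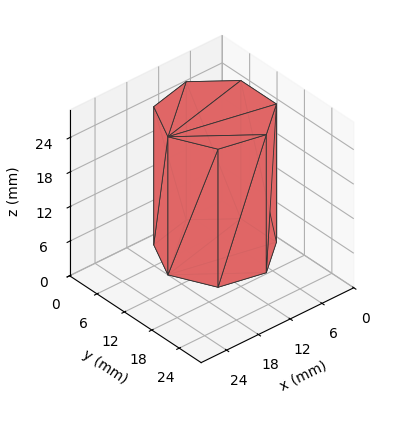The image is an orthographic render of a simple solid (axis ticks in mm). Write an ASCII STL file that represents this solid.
Reading the render: the shape is a regular 7-sided prism (a cylinder approximated with 7 flat sides), circumscribed radius ≈ 9 mm, height ≈ 24 mm (dimensions read to the nearest mm from the axis ticks). For the STL, each face is triangulated and given an outward normal.

solid part
  facet normal 0.0000 0.0000 -1.0000
    outer loop
      vertex 7.00 17.77 0.00
      vertex 14.61 16.04 0.00
      vertex 18.00 9.00 0.00
    endloop
  endfacet
  facet normal 0.0000 0.0000 -1.0000
    outer loop
      vertex 0.89 12.90 0.00
      vertex 7.00 17.77 0.00
      vertex 18.00 9.00 0.00
    endloop
  endfacet
  facet normal 0.0000 0.0000 -1.0000
    outer loop
      vertex 0.89 5.10 0.00
      vertex 0.89 12.90 0.00
      vertex 18.00 9.00 0.00
    endloop
  endfacet
  facet normal 0.0000 0.0000 -1.0000
    outer loop
      vertex 7.00 0.23 0.00
      vertex 0.89 5.10 0.00
      vertex 18.00 9.00 0.00
    endloop
  endfacet
  facet normal 0.0000 0.0000 -1.0000
    outer loop
      vertex 14.61 1.96 0.00
      vertex 7.00 0.23 0.00
      vertex 18.00 9.00 0.00
    endloop
  endfacet
  facet normal 0.0000 0.0000 1.0000
    outer loop
      vertex 18.00 9.00 24.00
      vertex 14.61 16.04 24.00
      vertex 7.00 17.77 24.00
    endloop
  endfacet
  facet normal 0.0000 0.0000 1.0000
    outer loop
      vertex 18.00 9.00 24.00
      vertex 7.00 17.77 24.00
      vertex 0.89 12.90 24.00
    endloop
  endfacet
  facet normal 0.0000 0.0000 1.0000
    outer loop
      vertex 18.00 9.00 24.00
      vertex 0.89 12.90 24.00
      vertex 0.89 5.10 24.00
    endloop
  endfacet
  facet normal 0.0000 0.0000 1.0000
    outer loop
      vertex 18.00 9.00 24.00
      vertex 0.89 5.10 24.00
      vertex 7.00 0.23 24.00
    endloop
  endfacet
  facet normal 0.0000 0.0000 1.0000
    outer loop
      vertex 18.00 9.00 24.00
      vertex 7.00 0.23 24.00
      vertex 14.61 1.96 24.00
    endloop
  endfacet
  facet normal 0.9010 0.4339 0.0000
    outer loop
      vertex 18.00 9.00 0.00
      vertex 14.61 16.04 0.00
      vertex 14.61 16.04 24.00
    endloop
  endfacet
  facet normal 0.9010 0.4339 0.0000
    outer loop
      vertex 18.00 9.00 0.00
      vertex 14.61 16.04 24.00
      vertex 18.00 9.00 24.00
    endloop
  endfacet
  facet normal 0.2217 0.9751 0.0000
    outer loop
      vertex 14.61 16.04 0.00
      vertex 7.00 17.77 0.00
      vertex 7.00 17.77 24.00
    endloop
  endfacet
  facet normal 0.2217 0.9751 0.0000
    outer loop
      vertex 14.61 16.04 0.00
      vertex 7.00 17.77 24.00
      vertex 14.61 16.04 24.00
    endloop
  endfacet
  facet normal -0.6233 0.7820 0.0000
    outer loop
      vertex 7.00 17.77 0.00
      vertex 0.89 12.90 0.00
      vertex 0.89 12.90 24.00
    endloop
  endfacet
  facet normal -0.6233 0.7820 0.0000
    outer loop
      vertex 7.00 17.77 0.00
      vertex 0.89 12.90 24.00
      vertex 7.00 17.77 24.00
    endloop
  endfacet
  facet normal -1.0000 0.0000 0.0000
    outer loop
      vertex 0.89 12.90 0.00
      vertex 0.89 5.10 0.00
      vertex 0.89 5.10 24.00
    endloop
  endfacet
  facet normal -1.0000 0.0000 0.0000
    outer loop
      vertex 0.89 12.90 0.00
      vertex 0.89 5.10 24.00
      vertex 0.89 12.90 24.00
    endloop
  endfacet
  facet normal -0.6233 -0.7820 0.0000
    outer loop
      vertex 0.89 5.10 0.00
      vertex 7.00 0.23 0.00
      vertex 7.00 0.23 24.00
    endloop
  endfacet
  facet normal -0.6233 -0.7820 0.0000
    outer loop
      vertex 0.89 5.10 0.00
      vertex 7.00 0.23 24.00
      vertex 0.89 5.10 24.00
    endloop
  endfacet
  facet normal 0.2217 -0.9751 0.0000
    outer loop
      vertex 7.00 0.23 0.00
      vertex 14.61 1.96 0.00
      vertex 14.61 1.96 24.00
    endloop
  endfacet
  facet normal 0.2217 -0.9751 0.0000
    outer loop
      vertex 7.00 0.23 0.00
      vertex 14.61 1.96 24.00
      vertex 7.00 0.23 24.00
    endloop
  endfacet
  facet normal 0.9010 -0.4339 0.0000
    outer loop
      vertex 14.61 1.96 0.00
      vertex 18.00 9.00 0.00
      vertex 18.00 9.00 24.00
    endloop
  endfacet
  facet normal 0.9010 -0.4339 0.0000
    outer loop
      vertex 14.61 1.96 0.00
      vertex 18.00 9.00 24.00
      vertex 14.61 1.96 24.00
    endloop
  endfacet
endsolid part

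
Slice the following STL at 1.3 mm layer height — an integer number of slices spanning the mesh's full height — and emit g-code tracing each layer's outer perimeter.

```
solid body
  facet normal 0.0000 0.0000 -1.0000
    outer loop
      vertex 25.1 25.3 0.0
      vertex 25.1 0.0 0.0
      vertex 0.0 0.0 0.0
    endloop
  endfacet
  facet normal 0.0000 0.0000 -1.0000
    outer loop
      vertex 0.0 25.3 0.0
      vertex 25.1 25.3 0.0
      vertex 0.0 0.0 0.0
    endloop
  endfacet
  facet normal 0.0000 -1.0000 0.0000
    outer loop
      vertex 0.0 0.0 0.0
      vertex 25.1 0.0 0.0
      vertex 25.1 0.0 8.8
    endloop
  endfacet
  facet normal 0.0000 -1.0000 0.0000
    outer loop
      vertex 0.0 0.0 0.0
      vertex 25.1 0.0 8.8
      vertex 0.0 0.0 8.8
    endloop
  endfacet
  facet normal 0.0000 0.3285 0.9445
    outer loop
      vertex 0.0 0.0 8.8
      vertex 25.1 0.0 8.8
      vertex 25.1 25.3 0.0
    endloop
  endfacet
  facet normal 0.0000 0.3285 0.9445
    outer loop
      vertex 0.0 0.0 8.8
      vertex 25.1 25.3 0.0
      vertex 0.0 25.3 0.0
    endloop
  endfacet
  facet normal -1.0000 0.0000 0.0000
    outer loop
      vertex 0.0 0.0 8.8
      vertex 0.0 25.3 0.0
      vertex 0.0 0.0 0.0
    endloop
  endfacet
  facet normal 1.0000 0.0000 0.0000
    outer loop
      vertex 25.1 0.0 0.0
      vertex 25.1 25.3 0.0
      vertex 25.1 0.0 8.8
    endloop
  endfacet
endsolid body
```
; perimeter-only toolpath
G21 ; units = mm
G90 ; absolute positioning
G28 ; home
; layer 1
G0 Z1.3
G0 X0.0 Y0.0
G1 X25.1 Y0.0
G1 X25.1 Y21.7
G1 X0.0 Y21.7
G1 X0.0 Y0.0
; layer 2
G0 Z2.5
G0 X0.0 Y0.0
G1 X25.1 Y0.0
G1 X25.1 Y18.1
G1 X0.0 Y18.1
G1 X0.0 Y0.0
; layer 3
G0 Z3.8
G0 X0.0 Y0.0
G1 X25.1 Y0.0
G1 X25.1 Y14.5
G1 X0.0 Y14.5
G1 X0.0 Y0.0
; layer 4
G0 Z5.0
G0 X0.0 Y0.0
G1 X25.1 Y0.0
G1 X25.1 Y10.8
G1 X0.0 Y10.8
G1 X0.0 Y0.0
; layer 5
G0 Z6.3
G0 X0.0 Y0.0
G1 X25.1 Y0.0
G1 X25.1 Y7.2
G1 X0.0 Y7.2
G1 X0.0 Y0.0
; layer 6
G0 Z7.5
G0 X0.0 Y0.0
G1 X25.1 Y0.0
G1 X25.1 Y3.6
G1 X0.0 Y3.6
G1 X0.0 Y0.0
M2 ; end

The solid is a wedge (ramp): 25.1 × 25.3 mm base, rising to 8.8 mm along the y=0 edge and sloping linearly to z=0 at y=25.3. Slicing at Δz = 1.3 mm — 7 equal slices spanning the solid's height, so layer i sits at z = i·h/7 — gives 6 non-empty perimeters. Each is a 4-segment closed polygon; G0 lifts to the layer z and rapids to the start vertex, then G1 traces the edges. The cross-section shrinks linearly with z (the slice at the apex is degenerate and omitted).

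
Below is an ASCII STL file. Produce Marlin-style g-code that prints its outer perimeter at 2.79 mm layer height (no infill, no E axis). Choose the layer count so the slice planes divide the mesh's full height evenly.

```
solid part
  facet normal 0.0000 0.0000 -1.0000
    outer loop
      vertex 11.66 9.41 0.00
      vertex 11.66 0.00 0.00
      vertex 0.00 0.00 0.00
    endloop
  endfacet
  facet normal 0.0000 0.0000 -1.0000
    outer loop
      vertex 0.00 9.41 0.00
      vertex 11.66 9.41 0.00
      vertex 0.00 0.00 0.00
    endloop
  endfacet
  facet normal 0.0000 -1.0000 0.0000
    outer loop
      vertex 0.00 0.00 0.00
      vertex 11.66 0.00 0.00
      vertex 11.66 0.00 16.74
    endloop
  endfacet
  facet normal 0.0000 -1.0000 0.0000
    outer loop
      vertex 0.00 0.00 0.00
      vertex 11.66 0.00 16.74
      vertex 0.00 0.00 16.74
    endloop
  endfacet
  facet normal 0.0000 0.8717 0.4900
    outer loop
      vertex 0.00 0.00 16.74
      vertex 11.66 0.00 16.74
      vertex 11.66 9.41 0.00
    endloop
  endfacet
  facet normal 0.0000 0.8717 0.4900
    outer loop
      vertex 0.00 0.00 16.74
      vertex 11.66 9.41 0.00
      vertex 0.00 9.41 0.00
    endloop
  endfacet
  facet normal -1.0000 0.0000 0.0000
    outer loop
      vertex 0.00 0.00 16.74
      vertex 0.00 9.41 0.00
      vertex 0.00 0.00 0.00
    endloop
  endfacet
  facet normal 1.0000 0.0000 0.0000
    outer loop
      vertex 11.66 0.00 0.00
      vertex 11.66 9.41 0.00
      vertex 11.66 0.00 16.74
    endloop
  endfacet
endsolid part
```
; perimeter-only toolpath
G21 ; units = mm
G90 ; absolute positioning
G28 ; home
; layer 1
G0 Z2.79
G0 X0.00 Y0.00
G1 X11.66 Y0.00
G1 X11.66 Y7.84
G1 X0.00 Y7.84
G1 X0.00 Y0.00
; layer 2
G0 Z5.58
G0 X0.00 Y0.00
G1 X11.66 Y0.00
G1 X11.66 Y6.27
G1 X0.00 Y6.27
G1 X0.00 Y0.00
; layer 3
G0 Z8.37
G0 X0.00 Y0.00
G1 X11.66 Y0.00
G1 X11.66 Y4.71
G1 X0.00 Y4.71
G1 X0.00 Y0.00
; layer 4
G0 Z11.16
G0 X0.00 Y0.00
G1 X11.66 Y0.00
G1 X11.66 Y3.14
G1 X0.00 Y3.14
G1 X0.00 Y0.00
; layer 5
G0 Z13.95
G0 X0.00 Y0.00
G1 X11.66 Y0.00
G1 X11.66 Y1.57
G1 X0.00 Y1.57
G1 X0.00 Y0.00
M2 ; end

The solid is a wedge (ramp): 11.7 × 9.41 mm base, rising to 16.7 mm along the y=0 edge and sloping linearly to z=0 at y=9.41. Slicing at Δz = 2.79 mm — 6 equal slices spanning the solid's height, so layer i sits at z = i·h/6 — gives 5 non-empty perimeters. Each is a 4-segment closed polygon; G0 lifts to the layer z and rapids to the start vertex, then G1 traces the edges. The cross-section shrinks linearly with z (the slice at the apex is degenerate and omitted).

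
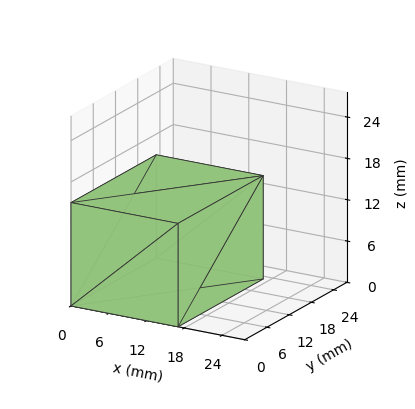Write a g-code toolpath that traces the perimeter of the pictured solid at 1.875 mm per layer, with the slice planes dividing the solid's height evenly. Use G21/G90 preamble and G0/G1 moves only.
Reading the render: the shape is a rectangular box, roughly 17 × 23 mm footprint and 15 mm tall (dimensions read to the nearest mm from the axis ticks). For the g-code, the solid's height is divided into equal slices at the stated Δz and each level perimeter traced with G1 moves after a G0 lift.

; perimeter-only toolpath
G21 ; units = mm
G90 ; absolute positioning
G28 ; home
; layer 1
G0 Z1.875
G0 X0.000 Y0.000
G1 X17.000 Y0.000
G1 X17.000 Y23.000
G1 X0.000 Y23.000
G1 X0.000 Y0.000
; layer 2
G0 Z3.750
G0 X0.000 Y0.000
G1 X17.000 Y0.000
G1 X17.000 Y23.000
G1 X0.000 Y23.000
G1 X0.000 Y0.000
; layer 3
G0 Z5.625
G0 X0.000 Y0.000
G1 X17.000 Y0.000
G1 X17.000 Y23.000
G1 X0.000 Y23.000
G1 X0.000 Y0.000
; layer 4
G0 Z7.500
G0 X0.000 Y0.000
G1 X17.000 Y0.000
G1 X17.000 Y23.000
G1 X0.000 Y23.000
G1 X0.000 Y0.000
; layer 5
G0 Z9.375
G0 X0.000 Y0.000
G1 X17.000 Y0.000
G1 X17.000 Y23.000
G1 X0.000 Y23.000
G1 X0.000 Y0.000
; layer 6
G0 Z11.250
G0 X0.000 Y0.000
G1 X17.000 Y0.000
G1 X17.000 Y23.000
G1 X0.000 Y23.000
G1 X0.000 Y0.000
; layer 7
G0 Z13.125
G0 X0.000 Y0.000
G1 X17.000 Y0.000
G1 X17.000 Y23.000
G1 X0.000 Y23.000
G1 X0.000 Y0.000
; layer 8
G0 Z15.000
G0 X0.000 Y0.000
G1 X17.000 Y0.000
G1 X17.000 Y23.000
G1 X0.000 Y23.000
G1 X0.000 Y0.000
M2 ; end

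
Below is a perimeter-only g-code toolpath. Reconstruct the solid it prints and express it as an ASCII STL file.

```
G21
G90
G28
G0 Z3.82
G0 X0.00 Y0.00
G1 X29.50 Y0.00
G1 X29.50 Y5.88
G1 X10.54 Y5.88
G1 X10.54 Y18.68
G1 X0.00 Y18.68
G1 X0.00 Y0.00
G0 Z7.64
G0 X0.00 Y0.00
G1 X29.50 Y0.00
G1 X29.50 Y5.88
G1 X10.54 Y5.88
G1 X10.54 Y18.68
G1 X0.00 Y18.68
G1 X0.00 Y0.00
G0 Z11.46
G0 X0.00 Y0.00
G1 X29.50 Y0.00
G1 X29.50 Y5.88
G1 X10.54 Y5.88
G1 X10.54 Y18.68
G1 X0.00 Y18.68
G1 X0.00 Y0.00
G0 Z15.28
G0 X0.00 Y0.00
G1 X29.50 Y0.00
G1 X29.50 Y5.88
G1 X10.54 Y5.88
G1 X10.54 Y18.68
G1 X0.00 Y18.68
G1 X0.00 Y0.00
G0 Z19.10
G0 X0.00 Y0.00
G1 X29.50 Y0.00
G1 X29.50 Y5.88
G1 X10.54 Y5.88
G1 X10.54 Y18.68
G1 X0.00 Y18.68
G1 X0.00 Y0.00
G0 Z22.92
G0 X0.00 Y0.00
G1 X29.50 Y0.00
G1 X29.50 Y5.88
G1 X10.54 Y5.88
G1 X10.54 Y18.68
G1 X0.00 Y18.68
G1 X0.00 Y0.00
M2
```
solid part
  facet normal 0.0000 0.0000 -1.0000
    outer loop
      vertex 29.50 5.88 0.00
      vertex 29.50 0.00 0.00
      vertex 0.00 0.00 0.00
    endloop
  endfacet
  facet normal 0.0000 0.0000 -1.0000
    outer loop
      vertex 10.54 5.88 0.00
      vertex 29.50 5.88 0.00
      vertex 0.00 0.00 0.00
    endloop
  endfacet
  facet normal 0.0000 0.0000 -1.0000
    outer loop
      vertex 10.54 18.68 0.00
      vertex 10.54 5.88 0.00
      vertex 0.00 0.00 0.00
    endloop
  endfacet
  facet normal 0.0000 0.0000 -1.0000
    outer loop
      vertex 0.00 18.68 0.00
      vertex 10.54 18.68 0.00
      vertex 0.00 0.00 0.00
    endloop
  endfacet
  facet normal 0.0000 0.0000 1.0000
    outer loop
      vertex 0.00 0.00 22.92
      vertex 29.50 0.00 22.92
      vertex 29.50 5.88 22.92
    endloop
  endfacet
  facet normal 0.0000 0.0000 1.0000
    outer loop
      vertex 0.00 0.00 22.92
      vertex 29.50 5.88 22.92
      vertex 10.54 5.88 22.92
    endloop
  endfacet
  facet normal 0.0000 0.0000 1.0000
    outer loop
      vertex 0.00 0.00 22.92
      vertex 10.54 5.88 22.92
      vertex 10.54 18.68 22.92
    endloop
  endfacet
  facet normal 0.0000 0.0000 1.0000
    outer loop
      vertex 0.00 0.00 22.92
      vertex 10.54 18.68 22.92
      vertex 0.00 18.68 22.92
    endloop
  endfacet
  facet normal 0.0000 -1.0000 0.0000
    outer loop
      vertex 0.00 0.00 0.00
      vertex 29.50 0.00 0.00
      vertex 29.50 0.00 22.92
    endloop
  endfacet
  facet normal 0.0000 -1.0000 0.0000
    outer loop
      vertex 0.00 0.00 0.00
      vertex 29.50 0.00 22.92
      vertex 0.00 0.00 22.92
    endloop
  endfacet
  facet normal 1.0000 0.0000 0.0000
    outer loop
      vertex 29.50 0.00 0.00
      vertex 29.50 5.88 0.00
      vertex 29.50 5.88 22.92
    endloop
  endfacet
  facet normal 1.0000 0.0000 0.0000
    outer loop
      vertex 29.50 0.00 0.00
      vertex 29.50 5.88 22.92
      vertex 29.50 0.00 22.92
    endloop
  endfacet
  facet normal 0.0000 1.0000 0.0000
    outer loop
      vertex 29.50 5.88 0.00
      vertex 10.54 5.88 0.00
      vertex 10.54 5.88 22.92
    endloop
  endfacet
  facet normal 0.0000 1.0000 0.0000
    outer loop
      vertex 29.50 5.88 0.00
      vertex 10.54 5.88 22.92
      vertex 29.50 5.88 22.92
    endloop
  endfacet
  facet normal 1.0000 0.0000 0.0000
    outer loop
      vertex 10.54 5.88 0.00
      vertex 10.54 18.68 0.00
      vertex 10.54 18.68 22.92
    endloop
  endfacet
  facet normal 1.0000 0.0000 0.0000
    outer loop
      vertex 10.54 5.88 0.00
      vertex 10.54 18.68 22.92
      vertex 10.54 5.88 22.92
    endloop
  endfacet
  facet normal 0.0000 1.0000 0.0000
    outer loop
      vertex 10.54 18.68 0.00
      vertex 0.00 18.68 0.00
      vertex 0.00 18.68 22.92
    endloop
  endfacet
  facet normal 0.0000 1.0000 0.0000
    outer loop
      vertex 10.54 18.68 0.00
      vertex 0.00 18.68 22.92
      vertex 10.54 18.68 22.92
    endloop
  endfacet
  facet normal -1.0000 0.0000 0.0000
    outer loop
      vertex 0.00 18.68 0.00
      vertex 0.00 0.00 0.00
      vertex 0.00 0.00 22.92
    endloop
  endfacet
  facet normal -1.0000 0.0000 0.0000
    outer loop
      vertex 0.00 18.68 0.00
      vertex 0.00 0.00 22.92
      vertex 0.00 18.68 22.92
    endloop
  endfacet
endsolid part

The G0 Z moves step by Δz≈3.82 mm. Every layer's G1 loop is the same polygon, so the solid is a straight extrusion of it from z=0 to z≈22.9. Closing with flat bottom and top caps and triangulating gives 20 facets — an L-shaped prism: outer 29.5 × 18.7 mm, arm thicknesses ≈ 5.88 mm (horizontal) and 10.5 mm (vertical), extruded 22.9 mm in z.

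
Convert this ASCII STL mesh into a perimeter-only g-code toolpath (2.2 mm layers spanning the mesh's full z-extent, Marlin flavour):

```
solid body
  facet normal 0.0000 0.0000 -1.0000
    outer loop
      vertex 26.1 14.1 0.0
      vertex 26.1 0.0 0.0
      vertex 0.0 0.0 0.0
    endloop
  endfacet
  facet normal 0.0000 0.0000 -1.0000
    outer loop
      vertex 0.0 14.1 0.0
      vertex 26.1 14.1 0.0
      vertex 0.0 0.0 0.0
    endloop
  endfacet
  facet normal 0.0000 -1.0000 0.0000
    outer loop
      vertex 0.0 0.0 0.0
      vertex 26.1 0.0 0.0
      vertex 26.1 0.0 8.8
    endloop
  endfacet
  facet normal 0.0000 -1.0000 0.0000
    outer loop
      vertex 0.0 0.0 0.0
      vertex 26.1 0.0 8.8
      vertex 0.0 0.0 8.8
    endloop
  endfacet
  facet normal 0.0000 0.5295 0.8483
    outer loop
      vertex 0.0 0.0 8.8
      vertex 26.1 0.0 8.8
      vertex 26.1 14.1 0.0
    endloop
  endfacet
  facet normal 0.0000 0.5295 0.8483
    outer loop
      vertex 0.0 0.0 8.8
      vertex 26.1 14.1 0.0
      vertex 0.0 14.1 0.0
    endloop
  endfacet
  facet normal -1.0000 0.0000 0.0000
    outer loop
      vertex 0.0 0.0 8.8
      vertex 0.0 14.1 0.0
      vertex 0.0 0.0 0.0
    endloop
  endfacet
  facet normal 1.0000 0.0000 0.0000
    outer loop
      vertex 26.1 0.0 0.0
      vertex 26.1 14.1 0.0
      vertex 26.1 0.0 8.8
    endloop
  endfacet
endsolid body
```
; perimeter-only toolpath
G21 ; units = mm
G90 ; absolute positioning
G28 ; home
; layer 1
G0 Z2.2
G0 X0.0 Y0.0
G1 X26.1 Y0.0
G1 X26.1 Y10.6
G1 X0.0 Y10.6
G1 X0.0 Y0.0
; layer 2
G0 Z4.4
G0 X0.0 Y0.0
G1 X26.1 Y0.0
G1 X26.1 Y7.0
G1 X0.0 Y7.0
G1 X0.0 Y0.0
; layer 3
G0 Z6.6
G0 X0.0 Y0.0
G1 X26.1 Y0.0
G1 X26.1 Y3.5
G1 X0.0 Y3.5
G1 X0.0 Y0.0
M2 ; end

The solid is a wedge (ramp): 26.1 × 14.1 mm base, rising to 8.8 mm along the y=0 edge and sloping linearly to z=0 at y=14.1. Slicing at Δz = 2.2 mm — 4 equal slices spanning the solid's height, so layer i sits at z = i·h/4 — gives 3 non-empty perimeters. Each is a 4-segment closed polygon; G0 lifts to the layer z and rapids to the start vertex, then G1 traces the edges. The cross-section shrinks linearly with z (the slice at the apex is degenerate and omitted).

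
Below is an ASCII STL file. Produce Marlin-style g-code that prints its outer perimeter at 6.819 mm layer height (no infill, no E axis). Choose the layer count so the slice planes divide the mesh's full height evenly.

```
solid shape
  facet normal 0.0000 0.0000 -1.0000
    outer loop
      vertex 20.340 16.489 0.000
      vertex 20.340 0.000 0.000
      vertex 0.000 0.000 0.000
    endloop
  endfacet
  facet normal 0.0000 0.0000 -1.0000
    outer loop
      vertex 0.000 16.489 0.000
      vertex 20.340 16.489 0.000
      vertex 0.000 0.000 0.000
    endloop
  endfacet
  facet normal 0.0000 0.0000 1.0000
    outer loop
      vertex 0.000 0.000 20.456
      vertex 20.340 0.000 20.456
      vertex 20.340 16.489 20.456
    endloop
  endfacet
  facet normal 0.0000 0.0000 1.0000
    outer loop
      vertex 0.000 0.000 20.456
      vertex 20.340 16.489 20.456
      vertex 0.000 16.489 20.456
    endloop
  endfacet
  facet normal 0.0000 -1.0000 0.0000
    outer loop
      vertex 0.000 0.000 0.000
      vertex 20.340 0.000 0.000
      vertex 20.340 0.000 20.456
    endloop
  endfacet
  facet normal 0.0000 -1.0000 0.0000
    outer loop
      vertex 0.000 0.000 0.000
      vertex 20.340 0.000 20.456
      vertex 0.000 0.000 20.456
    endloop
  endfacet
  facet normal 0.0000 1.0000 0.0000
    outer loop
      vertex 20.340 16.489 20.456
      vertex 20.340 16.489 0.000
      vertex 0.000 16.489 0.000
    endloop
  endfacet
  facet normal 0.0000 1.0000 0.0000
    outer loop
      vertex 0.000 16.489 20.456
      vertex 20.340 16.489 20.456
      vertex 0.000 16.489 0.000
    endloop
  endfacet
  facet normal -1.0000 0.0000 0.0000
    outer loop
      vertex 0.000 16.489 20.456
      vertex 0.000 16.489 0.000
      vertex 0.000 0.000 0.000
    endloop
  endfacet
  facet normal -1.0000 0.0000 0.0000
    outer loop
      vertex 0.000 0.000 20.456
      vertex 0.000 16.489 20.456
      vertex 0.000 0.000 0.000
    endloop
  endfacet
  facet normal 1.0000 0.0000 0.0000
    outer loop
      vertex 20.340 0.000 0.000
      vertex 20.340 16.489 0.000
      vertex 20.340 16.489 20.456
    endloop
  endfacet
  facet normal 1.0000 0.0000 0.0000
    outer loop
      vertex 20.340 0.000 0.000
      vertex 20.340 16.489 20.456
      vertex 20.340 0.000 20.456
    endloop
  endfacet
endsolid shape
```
; perimeter-only toolpath
G21 ; units = mm
G90 ; absolute positioning
G28 ; home
; layer 1
G0 Z6.819
G0 X0.000 Y0.000
G1 X20.340 Y0.000
G1 X20.340 Y16.489
G1 X0.000 Y16.489
G1 X0.000 Y0.000
; layer 2
G0 Z13.637
G0 X0.000 Y0.000
G1 X20.340 Y0.000
G1 X20.340 Y16.489
G1 X0.000 Y16.489
G1 X0.000 Y0.000
; layer 3
G0 Z20.456
G0 X0.000 Y0.000
G1 X20.340 Y0.000
G1 X20.340 Y16.489
G1 X0.000 Y16.489
G1 X0.000 Y0.000
M2 ; end

The solid is a rectangular box, roughly 20.3 × 16.5 mm footprint and 20.5 mm tall. Slicing at Δz = 6.819 mm — 3 equal slices spanning the solid's height, so layer i sits at z = i·h/3 — gives 3 non-empty perimeters. Each is a 4-segment closed polygon; G0 lifts to the layer z and rapids to the start vertex, then G1 traces the edges.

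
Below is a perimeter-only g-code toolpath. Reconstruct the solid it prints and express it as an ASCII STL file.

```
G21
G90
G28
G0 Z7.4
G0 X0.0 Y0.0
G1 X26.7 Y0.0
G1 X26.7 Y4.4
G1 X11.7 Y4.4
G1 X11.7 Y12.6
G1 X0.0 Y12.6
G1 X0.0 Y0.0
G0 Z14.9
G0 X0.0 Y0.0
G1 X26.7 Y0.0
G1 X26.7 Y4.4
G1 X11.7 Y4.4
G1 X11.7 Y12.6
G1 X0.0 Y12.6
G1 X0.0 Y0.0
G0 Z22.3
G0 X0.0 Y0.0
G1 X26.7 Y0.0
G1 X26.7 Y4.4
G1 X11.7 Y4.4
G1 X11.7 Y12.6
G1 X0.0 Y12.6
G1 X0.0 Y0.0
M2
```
solid part
  facet normal 0.0000 0.0000 -1.0000
    outer loop
      vertex 26.7 4.4 0.0
      vertex 26.7 0.0 0.0
      vertex 0.0 0.0 0.0
    endloop
  endfacet
  facet normal 0.0000 0.0000 -1.0000
    outer loop
      vertex 11.7 4.4 0.0
      vertex 26.7 4.4 0.0
      vertex 0.0 0.0 0.0
    endloop
  endfacet
  facet normal 0.0000 0.0000 -1.0000
    outer loop
      vertex 11.7 12.6 0.0
      vertex 11.7 4.4 0.0
      vertex 0.0 0.0 0.0
    endloop
  endfacet
  facet normal 0.0000 0.0000 -1.0000
    outer loop
      vertex 0.0 12.6 0.0
      vertex 11.7 12.6 0.0
      vertex 0.0 0.0 0.0
    endloop
  endfacet
  facet normal 0.0000 0.0000 1.0000
    outer loop
      vertex 0.0 0.0 22.3
      vertex 26.7 0.0 22.3
      vertex 26.7 4.4 22.3
    endloop
  endfacet
  facet normal 0.0000 0.0000 1.0000
    outer loop
      vertex 0.0 0.0 22.3
      vertex 26.7 4.4 22.3
      vertex 11.7 4.4 22.3
    endloop
  endfacet
  facet normal 0.0000 0.0000 1.0000
    outer loop
      vertex 0.0 0.0 22.3
      vertex 11.7 4.4 22.3
      vertex 11.7 12.6 22.3
    endloop
  endfacet
  facet normal 0.0000 0.0000 1.0000
    outer loop
      vertex 0.0 0.0 22.3
      vertex 11.7 12.6 22.3
      vertex 0.0 12.6 22.3
    endloop
  endfacet
  facet normal 0.0000 -1.0000 0.0000
    outer loop
      vertex 0.0 0.0 0.0
      vertex 26.7 0.0 0.0
      vertex 26.7 0.0 22.3
    endloop
  endfacet
  facet normal 0.0000 -1.0000 0.0000
    outer loop
      vertex 0.0 0.0 0.0
      vertex 26.7 0.0 22.3
      vertex 0.0 0.0 22.3
    endloop
  endfacet
  facet normal 1.0000 0.0000 0.0000
    outer loop
      vertex 26.7 0.0 0.0
      vertex 26.7 4.4 0.0
      vertex 26.7 4.4 22.3
    endloop
  endfacet
  facet normal 1.0000 0.0000 0.0000
    outer loop
      vertex 26.7 0.0 0.0
      vertex 26.7 4.4 22.3
      vertex 26.7 0.0 22.3
    endloop
  endfacet
  facet normal 0.0000 1.0000 0.0000
    outer loop
      vertex 26.7 4.4 0.0
      vertex 11.7 4.4 0.0
      vertex 11.7 4.4 22.3
    endloop
  endfacet
  facet normal 0.0000 1.0000 0.0000
    outer loop
      vertex 26.7 4.4 0.0
      vertex 11.7 4.4 22.3
      vertex 26.7 4.4 22.3
    endloop
  endfacet
  facet normal 1.0000 0.0000 0.0000
    outer loop
      vertex 11.7 4.4 0.0
      vertex 11.7 12.6 0.0
      vertex 11.7 12.6 22.3
    endloop
  endfacet
  facet normal 1.0000 0.0000 0.0000
    outer loop
      vertex 11.7 4.4 0.0
      vertex 11.7 12.6 22.3
      vertex 11.7 4.4 22.3
    endloop
  endfacet
  facet normal 0.0000 1.0000 0.0000
    outer loop
      vertex 11.7 12.6 0.0
      vertex 0.0 12.6 0.0
      vertex 0.0 12.6 22.3
    endloop
  endfacet
  facet normal 0.0000 1.0000 0.0000
    outer loop
      vertex 11.7 12.6 0.0
      vertex 0.0 12.6 22.3
      vertex 11.7 12.6 22.3
    endloop
  endfacet
  facet normal -1.0000 0.0000 0.0000
    outer loop
      vertex 0.0 12.6 0.0
      vertex 0.0 0.0 0.0
      vertex 0.0 0.0 22.3
    endloop
  endfacet
  facet normal -1.0000 0.0000 0.0000
    outer loop
      vertex 0.0 12.6 0.0
      vertex 0.0 0.0 22.3
      vertex 0.0 12.6 22.3
    endloop
  endfacet
endsolid part

The G0 Z moves step by Δz≈7.4 mm. Every layer's G1 loop is the same polygon, so the solid is a straight extrusion of it from z=0 to z≈22.3. Closing with flat bottom and top caps and triangulating gives 20 facets — an L-shaped prism: outer 26.7 × 12.6 mm, arm thicknesses ≈ 4.4 mm (horizontal) and 11.7 mm (vertical), extruded 22.3 mm in z.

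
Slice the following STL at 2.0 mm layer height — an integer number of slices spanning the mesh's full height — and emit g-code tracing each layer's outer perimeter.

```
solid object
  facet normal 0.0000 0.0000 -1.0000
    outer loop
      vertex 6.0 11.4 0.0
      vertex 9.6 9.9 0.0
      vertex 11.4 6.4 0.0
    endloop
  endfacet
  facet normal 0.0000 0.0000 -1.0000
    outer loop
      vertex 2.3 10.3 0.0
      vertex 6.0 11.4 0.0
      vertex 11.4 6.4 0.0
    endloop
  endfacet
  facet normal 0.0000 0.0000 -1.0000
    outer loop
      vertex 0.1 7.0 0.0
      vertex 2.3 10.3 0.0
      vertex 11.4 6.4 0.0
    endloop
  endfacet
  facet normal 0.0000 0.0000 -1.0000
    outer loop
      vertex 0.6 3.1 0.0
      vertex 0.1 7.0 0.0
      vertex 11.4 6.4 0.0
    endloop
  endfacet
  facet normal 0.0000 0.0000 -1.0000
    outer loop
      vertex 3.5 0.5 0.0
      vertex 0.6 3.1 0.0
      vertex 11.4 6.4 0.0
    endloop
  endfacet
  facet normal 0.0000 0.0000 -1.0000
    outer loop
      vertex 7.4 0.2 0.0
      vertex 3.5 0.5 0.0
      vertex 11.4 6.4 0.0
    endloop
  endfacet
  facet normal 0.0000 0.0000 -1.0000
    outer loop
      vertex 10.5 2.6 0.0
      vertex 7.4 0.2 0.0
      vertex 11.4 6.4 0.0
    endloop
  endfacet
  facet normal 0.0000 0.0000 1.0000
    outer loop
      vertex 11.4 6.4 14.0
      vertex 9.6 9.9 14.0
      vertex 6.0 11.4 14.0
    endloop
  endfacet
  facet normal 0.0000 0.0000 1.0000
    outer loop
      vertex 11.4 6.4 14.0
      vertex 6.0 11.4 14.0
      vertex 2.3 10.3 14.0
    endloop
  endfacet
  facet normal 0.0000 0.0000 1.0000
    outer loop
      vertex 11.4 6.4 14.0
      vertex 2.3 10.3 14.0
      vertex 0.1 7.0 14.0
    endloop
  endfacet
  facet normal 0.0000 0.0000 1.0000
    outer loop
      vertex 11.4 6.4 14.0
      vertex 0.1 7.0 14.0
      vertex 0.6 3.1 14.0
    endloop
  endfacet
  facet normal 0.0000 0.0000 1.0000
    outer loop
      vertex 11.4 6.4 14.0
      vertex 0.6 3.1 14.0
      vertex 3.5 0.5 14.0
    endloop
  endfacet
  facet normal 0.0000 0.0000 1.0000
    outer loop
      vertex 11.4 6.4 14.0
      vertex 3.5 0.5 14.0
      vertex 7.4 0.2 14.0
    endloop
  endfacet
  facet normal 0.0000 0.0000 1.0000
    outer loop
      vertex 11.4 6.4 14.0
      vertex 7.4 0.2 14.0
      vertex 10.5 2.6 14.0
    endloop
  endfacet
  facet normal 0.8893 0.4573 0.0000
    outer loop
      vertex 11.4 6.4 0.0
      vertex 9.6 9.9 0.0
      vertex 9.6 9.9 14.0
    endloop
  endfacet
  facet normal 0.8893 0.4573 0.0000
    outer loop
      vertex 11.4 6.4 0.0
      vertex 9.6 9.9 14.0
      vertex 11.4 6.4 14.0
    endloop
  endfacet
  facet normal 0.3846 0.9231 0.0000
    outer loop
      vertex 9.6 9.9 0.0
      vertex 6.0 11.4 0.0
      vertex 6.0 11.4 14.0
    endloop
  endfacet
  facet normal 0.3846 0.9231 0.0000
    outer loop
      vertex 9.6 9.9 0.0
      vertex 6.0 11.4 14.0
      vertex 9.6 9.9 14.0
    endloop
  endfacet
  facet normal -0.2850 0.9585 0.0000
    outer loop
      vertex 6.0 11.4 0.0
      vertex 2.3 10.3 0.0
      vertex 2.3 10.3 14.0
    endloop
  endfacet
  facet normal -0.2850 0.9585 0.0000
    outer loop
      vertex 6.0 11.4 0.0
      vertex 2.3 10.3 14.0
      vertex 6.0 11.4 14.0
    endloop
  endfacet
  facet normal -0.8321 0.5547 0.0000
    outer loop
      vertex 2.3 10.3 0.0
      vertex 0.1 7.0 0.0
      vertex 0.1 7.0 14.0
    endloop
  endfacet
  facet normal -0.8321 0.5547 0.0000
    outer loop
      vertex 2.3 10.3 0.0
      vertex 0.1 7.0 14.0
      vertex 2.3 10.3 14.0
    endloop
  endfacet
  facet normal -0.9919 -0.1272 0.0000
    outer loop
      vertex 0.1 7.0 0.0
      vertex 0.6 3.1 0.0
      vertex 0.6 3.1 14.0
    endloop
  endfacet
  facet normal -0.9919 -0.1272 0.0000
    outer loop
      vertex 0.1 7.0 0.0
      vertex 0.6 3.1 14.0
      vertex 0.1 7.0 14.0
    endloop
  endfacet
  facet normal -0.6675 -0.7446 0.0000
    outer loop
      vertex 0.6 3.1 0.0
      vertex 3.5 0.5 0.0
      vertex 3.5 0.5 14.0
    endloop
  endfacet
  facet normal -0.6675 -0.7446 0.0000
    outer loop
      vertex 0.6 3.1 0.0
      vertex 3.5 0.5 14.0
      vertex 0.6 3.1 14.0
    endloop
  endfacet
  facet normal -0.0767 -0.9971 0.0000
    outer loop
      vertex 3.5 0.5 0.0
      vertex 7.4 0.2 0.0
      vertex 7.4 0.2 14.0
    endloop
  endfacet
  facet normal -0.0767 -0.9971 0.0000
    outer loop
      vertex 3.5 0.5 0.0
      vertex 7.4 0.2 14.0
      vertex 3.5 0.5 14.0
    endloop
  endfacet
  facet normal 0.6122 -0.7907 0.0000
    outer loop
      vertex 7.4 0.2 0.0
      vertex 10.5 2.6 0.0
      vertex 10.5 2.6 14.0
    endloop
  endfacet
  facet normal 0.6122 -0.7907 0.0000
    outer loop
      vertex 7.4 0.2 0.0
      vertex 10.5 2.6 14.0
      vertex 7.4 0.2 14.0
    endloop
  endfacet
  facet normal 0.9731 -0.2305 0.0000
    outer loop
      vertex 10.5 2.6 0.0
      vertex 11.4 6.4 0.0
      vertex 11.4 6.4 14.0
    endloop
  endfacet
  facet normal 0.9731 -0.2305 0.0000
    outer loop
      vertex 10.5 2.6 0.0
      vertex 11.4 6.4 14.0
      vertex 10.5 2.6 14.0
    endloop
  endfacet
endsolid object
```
; perimeter-only toolpath
G21 ; units = mm
G90 ; absolute positioning
G28 ; home
; layer 1
G0 Z2.0
G0 X11.4 Y6.4
G1 X9.6 Y9.9
G1 X6.0 Y11.4
G1 X2.3 Y10.3
G1 X0.1 Y7.0
G1 X0.6 Y3.1
G1 X3.5 Y0.5
G1 X7.4 Y0.2
G1 X10.5 Y2.6
G1 X11.4 Y6.4
; layer 2
G0 Z4.0
G0 X11.4 Y6.4
G1 X9.6 Y9.9
G1 X6.0 Y11.4
G1 X2.3 Y10.3
G1 X0.1 Y7.0
G1 X0.6 Y3.1
G1 X3.5 Y0.5
G1 X7.4 Y0.2
G1 X10.5 Y2.6
G1 X11.4 Y6.4
; layer 3
G0 Z6.0
G0 X11.4 Y6.4
G1 X9.6 Y9.9
G1 X6.0 Y11.4
G1 X2.3 Y10.3
G1 X0.1 Y7.0
G1 X0.6 Y3.1
G1 X3.5 Y0.5
G1 X7.4 Y0.2
G1 X10.5 Y2.6
G1 X11.4 Y6.4
; layer 4
G0 Z8.0
G0 X11.4 Y6.4
G1 X9.6 Y9.9
G1 X6.0 Y11.4
G1 X2.3 Y10.3
G1 X0.1 Y7.0
G1 X0.6 Y3.1
G1 X3.5 Y0.5
G1 X7.4 Y0.2
G1 X10.5 Y2.6
G1 X11.4 Y6.4
; layer 5
G0 Z10.0
G0 X11.4 Y6.4
G1 X9.6 Y9.9
G1 X6.0 Y11.4
G1 X2.3 Y10.3
G1 X0.1 Y7.0
G1 X0.6 Y3.1
G1 X3.5 Y0.5
G1 X7.4 Y0.2
G1 X10.5 Y2.6
G1 X11.4 Y6.4
; layer 6
G0 Z12.0
G0 X11.4 Y6.4
G1 X9.6 Y9.9
G1 X6.0 Y11.4
G1 X2.3 Y10.3
G1 X0.1 Y7.0
G1 X0.6 Y3.1
G1 X3.5 Y0.5
G1 X7.4 Y0.2
G1 X10.5 Y2.6
G1 X11.4 Y6.4
; layer 7
G0 Z14.0
G0 X11.4 Y6.4
G1 X9.6 Y9.9
G1 X6.0 Y11.4
G1 X2.3 Y10.3
G1 X0.1 Y7.0
G1 X0.6 Y3.1
G1 X3.5 Y0.5
G1 X7.4 Y0.2
G1 X10.5 Y2.6
G1 X11.4 Y6.4
M2 ; end

The solid is a regular 9-sided prism (a cylinder approximated with 9 flat sides), circumscribed radius ≈ 5.7 mm, height ≈ 14 mm. Slicing at Δz = 2.0 mm — 7 equal slices spanning the solid's height, so layer i sits at z = i·h/7 — gives 7 non-empty perimeters. Each is a 9-segment closed polygon; G0 lifts to the layer z and rapids to the start vertex, then G1 traces the edges.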